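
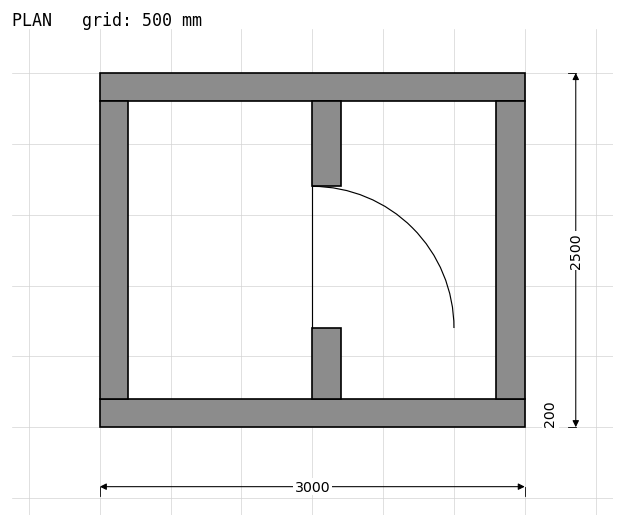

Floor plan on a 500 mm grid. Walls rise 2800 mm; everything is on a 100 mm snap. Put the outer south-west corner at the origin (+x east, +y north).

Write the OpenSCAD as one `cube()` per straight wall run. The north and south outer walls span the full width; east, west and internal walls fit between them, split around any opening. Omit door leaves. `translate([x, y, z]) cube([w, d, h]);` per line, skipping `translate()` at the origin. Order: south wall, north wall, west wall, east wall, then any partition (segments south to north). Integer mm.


cube([3000, 200, 2800]);
translate([0, 2300, 0]) cube([3000, 200, 2800]);
translate([0, 200, 0]) cube([200, 2100, 2800]);
translate([2800, 200, 0]) cube([200, 2100, 2800]);
translate([1500, 200, 0]) cube([200, 500, 2800]);
translate([1500, 1700, 0]) cube([200, 600, 2800]);


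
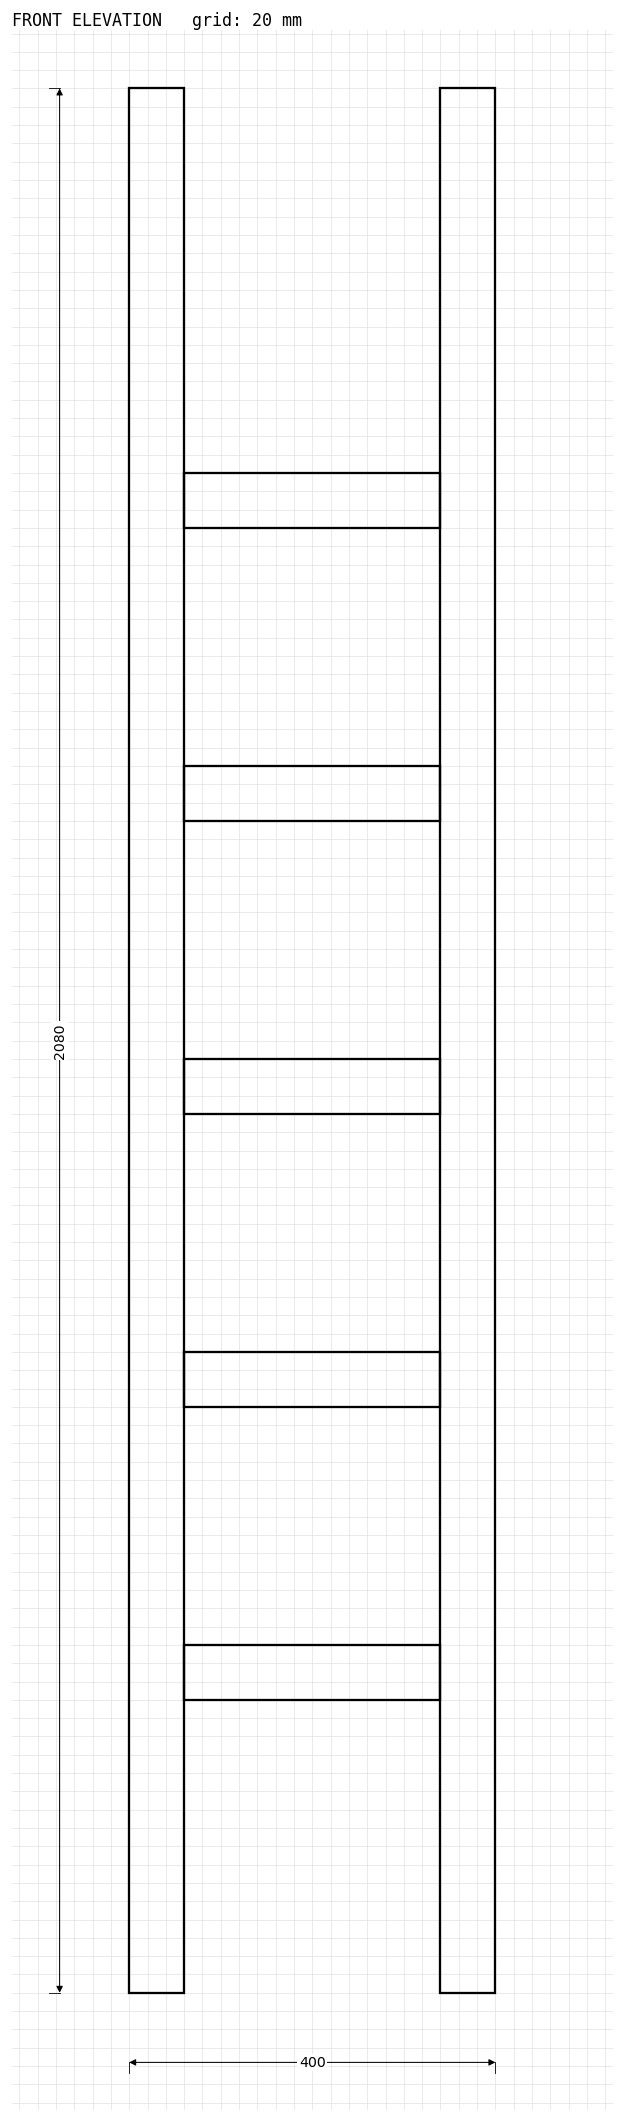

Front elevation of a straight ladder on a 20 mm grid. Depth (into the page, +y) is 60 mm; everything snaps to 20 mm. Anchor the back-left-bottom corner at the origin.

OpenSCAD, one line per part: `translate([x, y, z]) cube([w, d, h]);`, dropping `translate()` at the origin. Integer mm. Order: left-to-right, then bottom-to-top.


cube([60, 60, 2080]);
translate([60, 0, 320]) cube([280, 60, 60]);
translate([60, 0, 640]) cube([280, 60, 60]);
translate([60, 0, 960]) cube([280, 60, 60]);
translate([60, 0, 1280]) cube([280, 60, 60]);
translate([60, 0, 1600]) cube([280, 60, 60]);
translate([340, 0, 0]) cube([60, 60, 2080]);


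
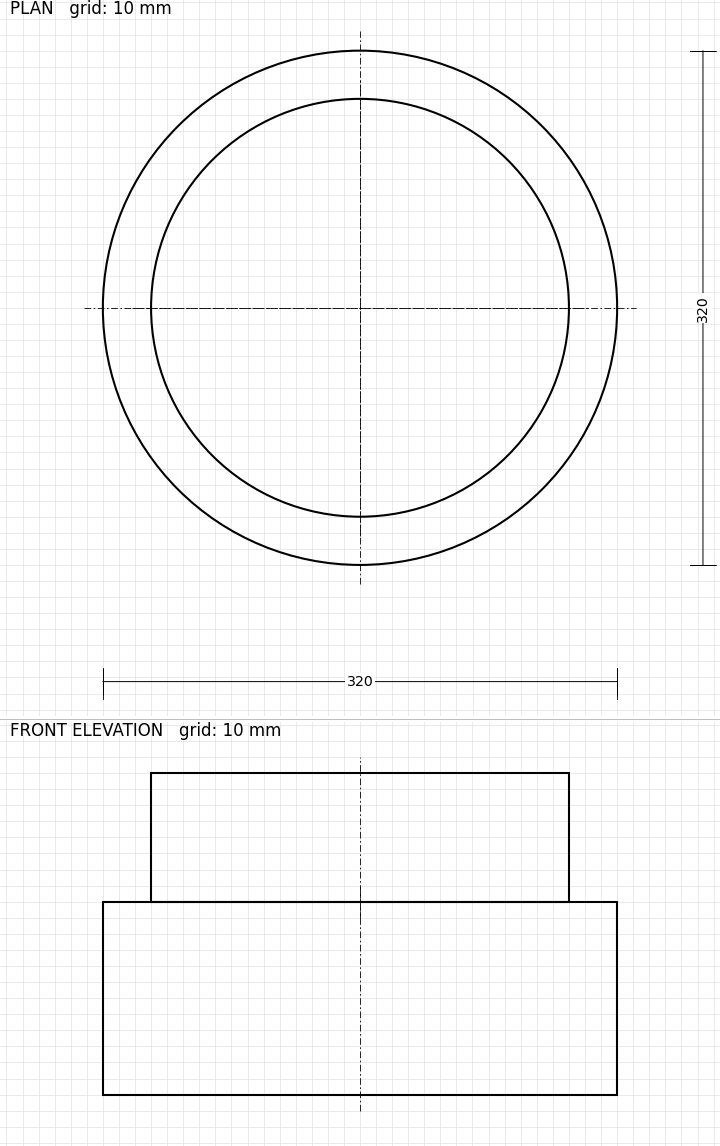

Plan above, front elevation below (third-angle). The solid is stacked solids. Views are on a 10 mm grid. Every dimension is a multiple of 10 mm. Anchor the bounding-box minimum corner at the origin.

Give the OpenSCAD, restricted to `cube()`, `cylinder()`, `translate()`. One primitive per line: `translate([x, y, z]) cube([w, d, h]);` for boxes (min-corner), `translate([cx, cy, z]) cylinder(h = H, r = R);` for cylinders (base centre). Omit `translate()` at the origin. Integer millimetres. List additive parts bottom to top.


translate([160, 160, 0]) cylinder(h = 120, r = 160);
translate([160, 160, 120]) cylinder(h = 80, r = 130);


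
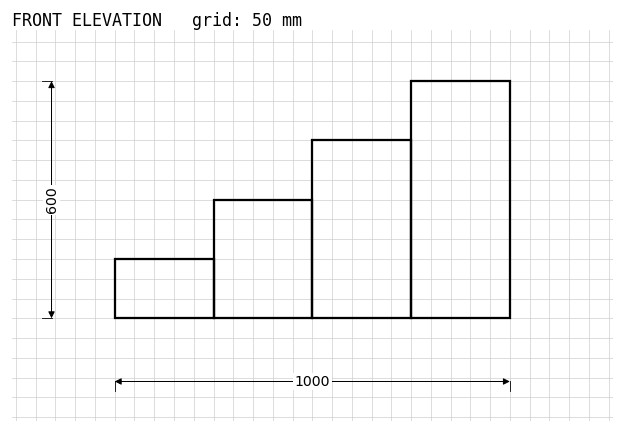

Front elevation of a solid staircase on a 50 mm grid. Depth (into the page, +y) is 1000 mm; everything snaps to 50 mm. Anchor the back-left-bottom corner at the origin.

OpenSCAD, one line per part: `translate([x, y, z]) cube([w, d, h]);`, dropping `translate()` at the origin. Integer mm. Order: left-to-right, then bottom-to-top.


cube([250, 1000, 150]);
translate([250, 0, 0]) cube([250, 1000, 300]);
translate([500, 0, 0]) cube([250, 1000, 450]);
translate([750, 0, 0]) cube([250, 1000, 600]);


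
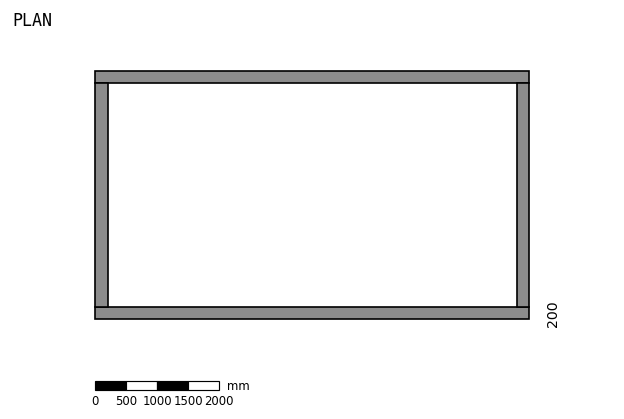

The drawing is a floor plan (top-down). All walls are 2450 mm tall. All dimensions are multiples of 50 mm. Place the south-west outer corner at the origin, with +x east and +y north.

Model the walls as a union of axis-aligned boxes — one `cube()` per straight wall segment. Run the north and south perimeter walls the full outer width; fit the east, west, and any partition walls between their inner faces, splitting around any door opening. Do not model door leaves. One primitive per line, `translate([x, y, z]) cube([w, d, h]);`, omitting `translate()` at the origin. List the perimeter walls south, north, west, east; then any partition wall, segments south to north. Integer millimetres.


cube([7000, 200, 2450]);
translate([0, 3800, 0]) cube([7000, 200, 2450]);
translate([0, 200, 0]) cube([200, 3600, 2450]);
translate([6800, 200, 0]) cube([200, 3600, 2450]);


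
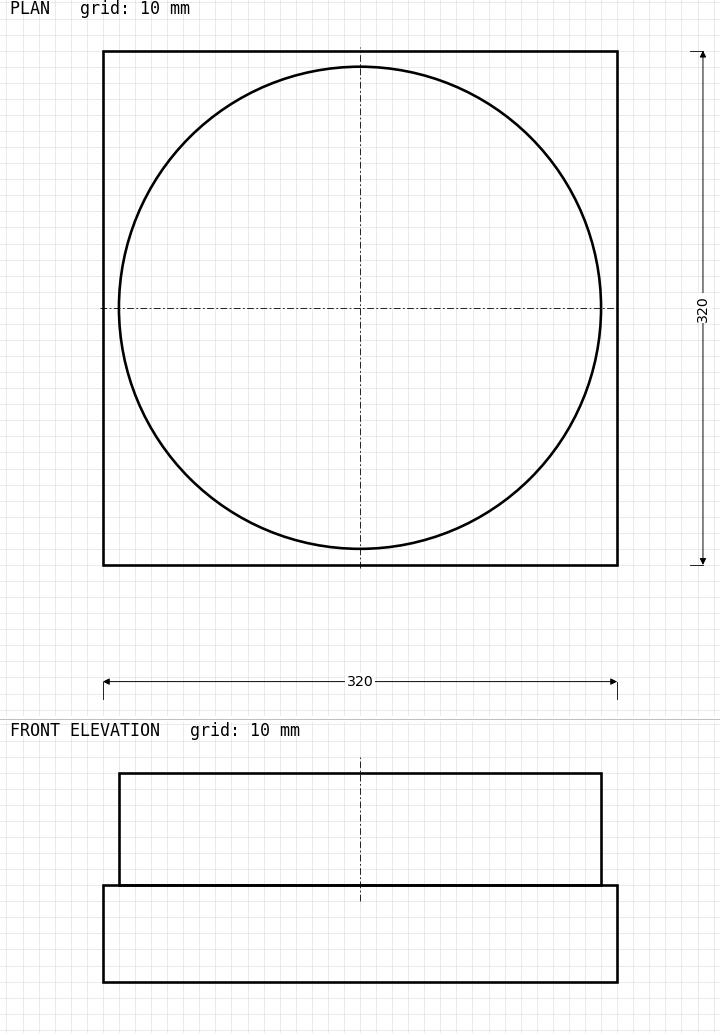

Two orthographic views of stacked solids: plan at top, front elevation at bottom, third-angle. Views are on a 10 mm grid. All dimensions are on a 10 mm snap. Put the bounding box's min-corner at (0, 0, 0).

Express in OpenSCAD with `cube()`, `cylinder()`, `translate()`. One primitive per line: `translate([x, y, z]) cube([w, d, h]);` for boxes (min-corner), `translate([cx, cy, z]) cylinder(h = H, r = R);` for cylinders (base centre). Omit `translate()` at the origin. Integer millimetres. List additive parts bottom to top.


cube([320, 320, 60]);
translate([160, 160, 60]) cylinder(h = 70, r = 150);


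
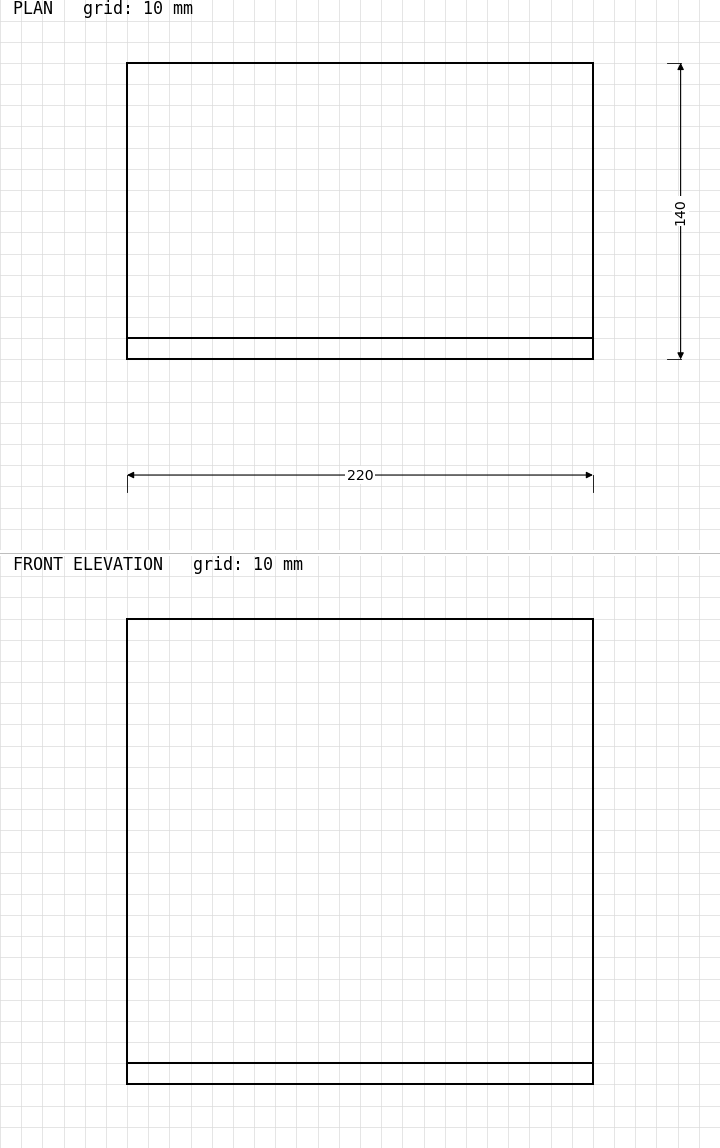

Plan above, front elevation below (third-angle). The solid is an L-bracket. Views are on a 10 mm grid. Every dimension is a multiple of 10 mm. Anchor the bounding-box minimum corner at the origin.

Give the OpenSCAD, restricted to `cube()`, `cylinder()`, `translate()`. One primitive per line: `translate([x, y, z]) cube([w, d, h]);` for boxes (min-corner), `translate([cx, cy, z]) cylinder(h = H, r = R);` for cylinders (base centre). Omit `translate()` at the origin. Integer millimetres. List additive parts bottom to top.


cube([220, 140, 10]);
translate([0, 0, 10]) cube([220, 10, 210]);


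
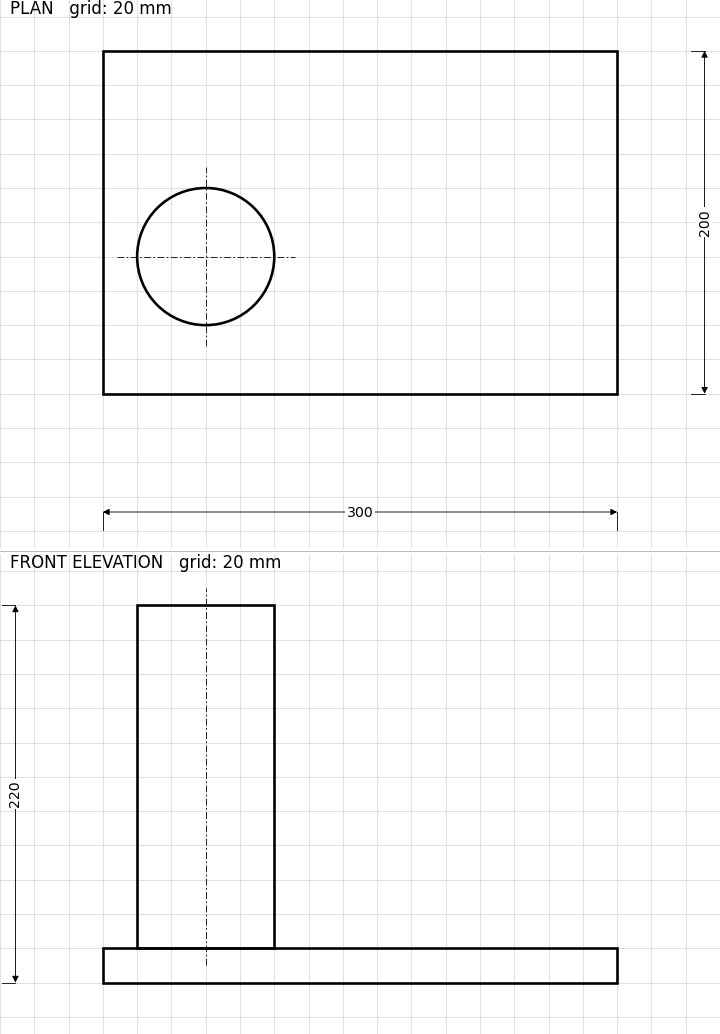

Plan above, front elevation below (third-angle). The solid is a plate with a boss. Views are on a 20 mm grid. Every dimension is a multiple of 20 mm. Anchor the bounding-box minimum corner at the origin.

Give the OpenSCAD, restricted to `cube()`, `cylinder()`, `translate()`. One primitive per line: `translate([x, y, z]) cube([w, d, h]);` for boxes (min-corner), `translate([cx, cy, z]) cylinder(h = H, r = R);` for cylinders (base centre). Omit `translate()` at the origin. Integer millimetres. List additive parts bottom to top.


cube([300, 200, 20]);
translate([60, 80, 20]) cylinder(h = 200, r = 40);


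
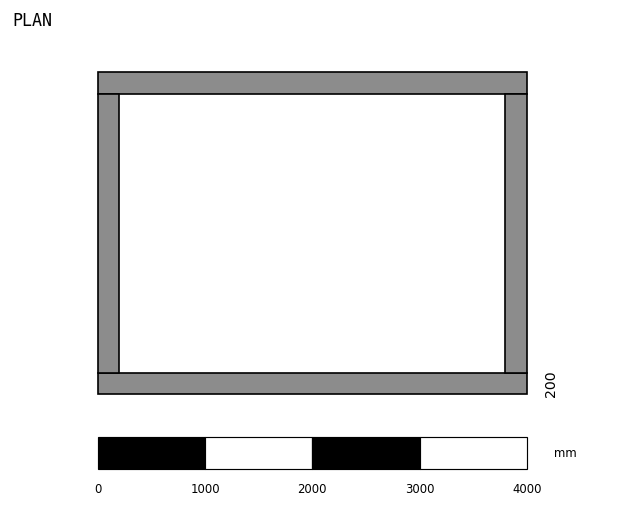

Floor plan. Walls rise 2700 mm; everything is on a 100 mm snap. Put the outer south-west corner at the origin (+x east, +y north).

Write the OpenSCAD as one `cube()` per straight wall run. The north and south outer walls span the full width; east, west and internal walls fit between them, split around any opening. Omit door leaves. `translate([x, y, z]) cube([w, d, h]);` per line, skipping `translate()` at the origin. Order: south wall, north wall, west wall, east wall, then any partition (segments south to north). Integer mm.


cube([4000, 200, 2700]);
translate([0, 2800, 0]) cube([4000, 200, 2700]);
translate([0, 200, 0]) cube([200, 2600, 2700]);
translate([3800, 200, 0]) cube([200, 2600, 2700]);


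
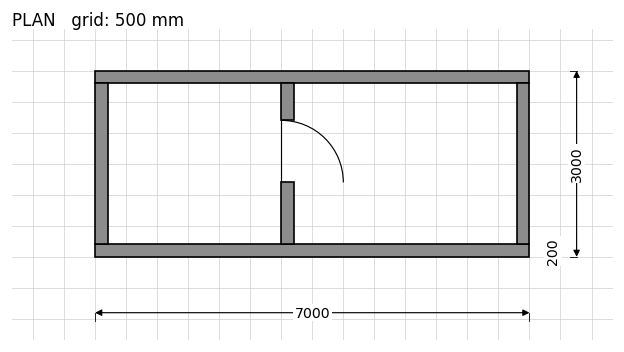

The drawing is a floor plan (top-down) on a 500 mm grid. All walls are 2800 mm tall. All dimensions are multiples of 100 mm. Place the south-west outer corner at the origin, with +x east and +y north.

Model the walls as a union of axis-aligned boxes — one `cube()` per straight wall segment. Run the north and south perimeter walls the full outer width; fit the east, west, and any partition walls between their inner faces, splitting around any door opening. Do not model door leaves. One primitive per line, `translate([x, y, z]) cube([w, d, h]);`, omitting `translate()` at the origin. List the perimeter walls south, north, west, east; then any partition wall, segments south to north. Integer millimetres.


cube([7000, 200, 2800]);
translate([0, 2800, 0]) cube([7000, 200, 2800]);
translate([0, 200, 0]) cube([200, 2600, 2800]);
translate([6800, 200, 0]) cube([200, 2600, 2800]);
translate([3000, 200, 0]) cube([200, 1000, 2800]);
translate([3000, 2200, 0]) cube([200, 600, 2800]);


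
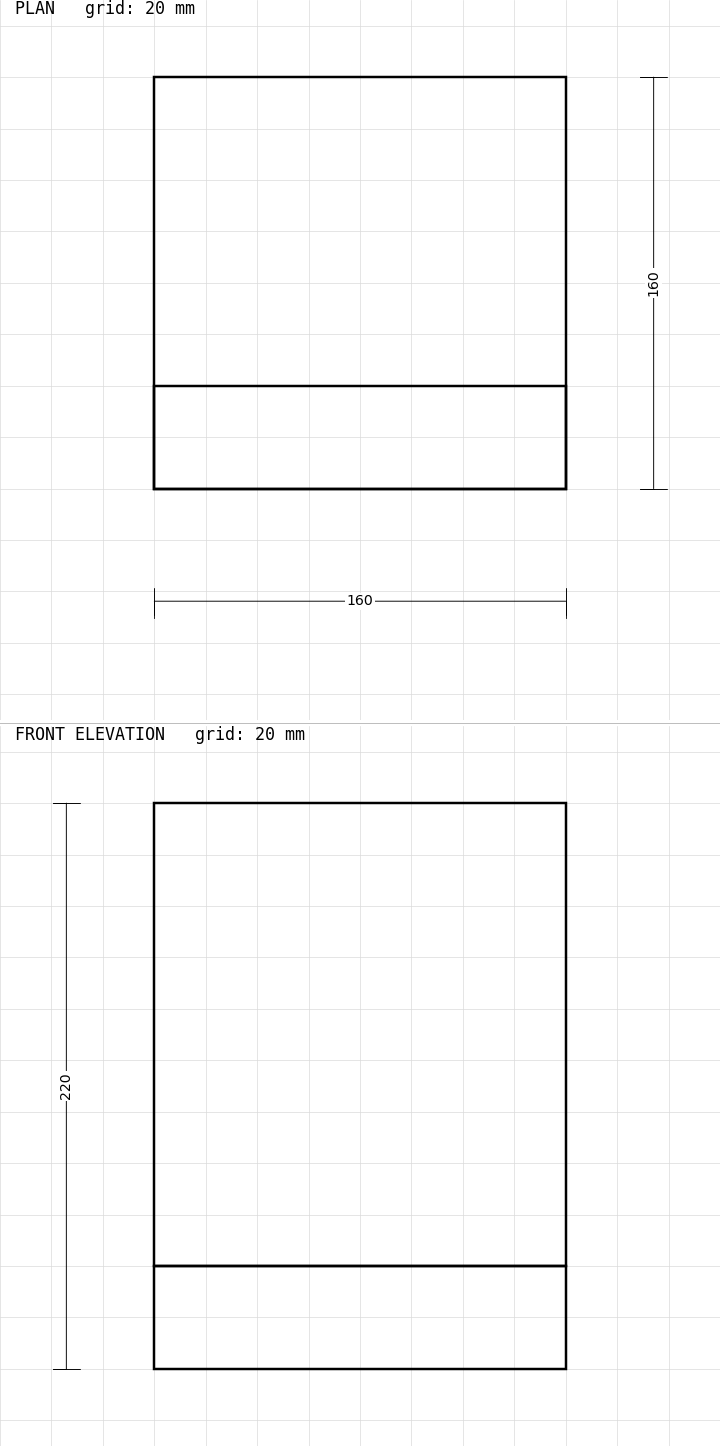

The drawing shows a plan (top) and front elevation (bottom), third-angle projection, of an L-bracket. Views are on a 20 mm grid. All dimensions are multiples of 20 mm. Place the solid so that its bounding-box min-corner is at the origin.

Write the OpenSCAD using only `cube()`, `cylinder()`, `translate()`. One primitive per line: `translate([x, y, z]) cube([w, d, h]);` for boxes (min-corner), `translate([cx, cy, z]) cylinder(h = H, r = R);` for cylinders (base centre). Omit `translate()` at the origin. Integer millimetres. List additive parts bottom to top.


cube([160, 160, 40]);
translate([0, 0, 40]) cube([160, 40, 180]);


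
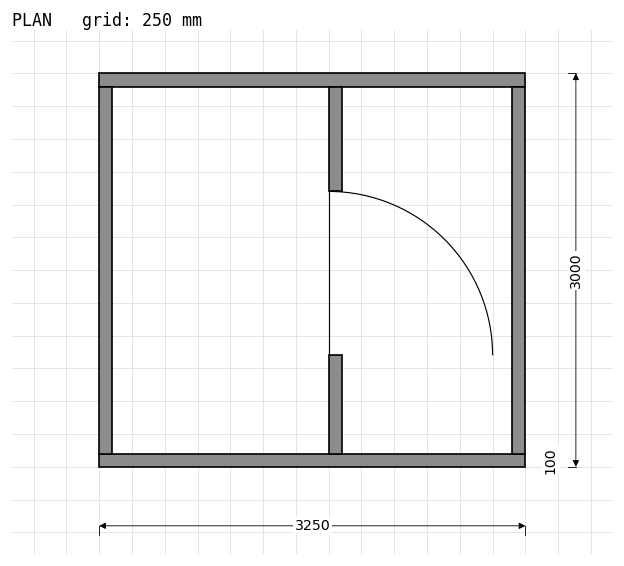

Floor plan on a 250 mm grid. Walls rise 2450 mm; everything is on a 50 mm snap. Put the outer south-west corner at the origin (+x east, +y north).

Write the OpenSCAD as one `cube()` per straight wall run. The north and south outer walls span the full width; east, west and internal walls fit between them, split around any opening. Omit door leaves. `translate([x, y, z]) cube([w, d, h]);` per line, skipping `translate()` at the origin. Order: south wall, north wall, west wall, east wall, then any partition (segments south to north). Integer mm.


cube([3250, 100, 2450]);
translate([0, 2900, 0]) cube([3250, 100, 2450]);
translate([0, 100, 0]) cube([100, 2800, 2450]);
translate([3150, 100, 0]) cube([100, 2800, 2450]);
translate([1750, 100, 0]) cube([100, 750, 2450]);
translate([1750, 2100, 0]) cube([100, 800, 2450]);


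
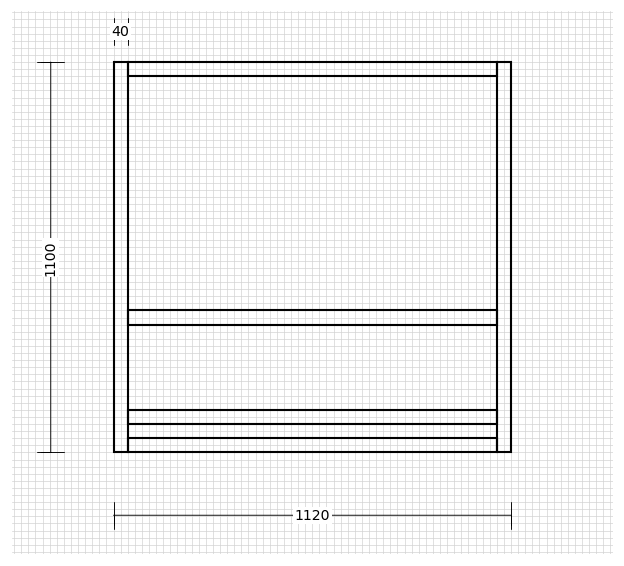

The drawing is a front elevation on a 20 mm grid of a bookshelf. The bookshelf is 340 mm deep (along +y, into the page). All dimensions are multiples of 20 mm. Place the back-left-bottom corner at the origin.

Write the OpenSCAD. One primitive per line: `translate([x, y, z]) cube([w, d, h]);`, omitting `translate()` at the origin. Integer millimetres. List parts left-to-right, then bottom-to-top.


cube([40, 340, 1100]);
translate([40, 0, 0]) cube([1040, 340, 40]);
translate([40, 0, 80]) cube([1040, 340, 40]);
translate([40, 0, 360]) cube([1040, 340, 40]);
translate([40, 0, 1060]) cube([1040, 340, 40]);
translate([1080, 0, 0]) cube([40, 340, 1100]);


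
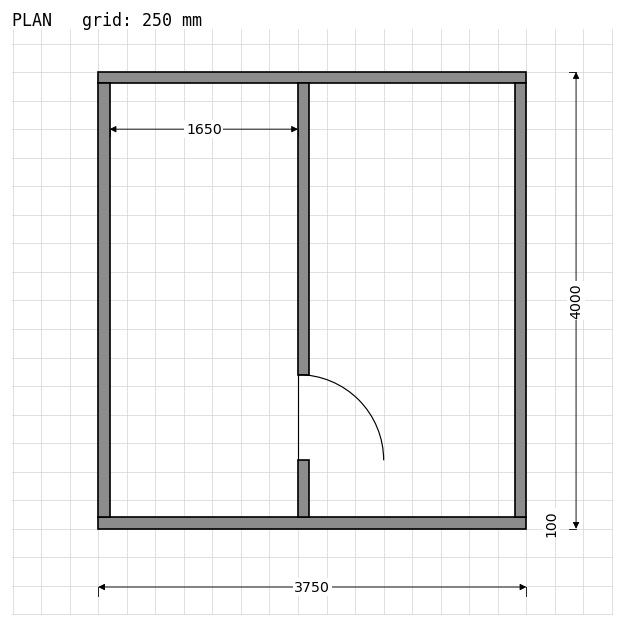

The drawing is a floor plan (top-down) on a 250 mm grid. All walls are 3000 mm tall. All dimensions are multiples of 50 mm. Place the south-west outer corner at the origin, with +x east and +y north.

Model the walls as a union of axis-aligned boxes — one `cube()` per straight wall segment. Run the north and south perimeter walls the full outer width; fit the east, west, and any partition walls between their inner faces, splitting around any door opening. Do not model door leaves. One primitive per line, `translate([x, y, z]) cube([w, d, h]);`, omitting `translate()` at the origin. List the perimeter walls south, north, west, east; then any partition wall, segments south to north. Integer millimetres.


cube([3750, 100, 3000]);
translate([0, 3900, 0]) cube([3750, 100, 3000]);
translate([0, 100, 0]) cube([100, 3800, 3000]);
translate([3650, 100, 0]) cube([100, 3800, 3000]);
translate([1750, 100, 0]) cube([100, 500, 3000]);
translate([1750, 1350, 0]) cube([100, 2550, 3000]);


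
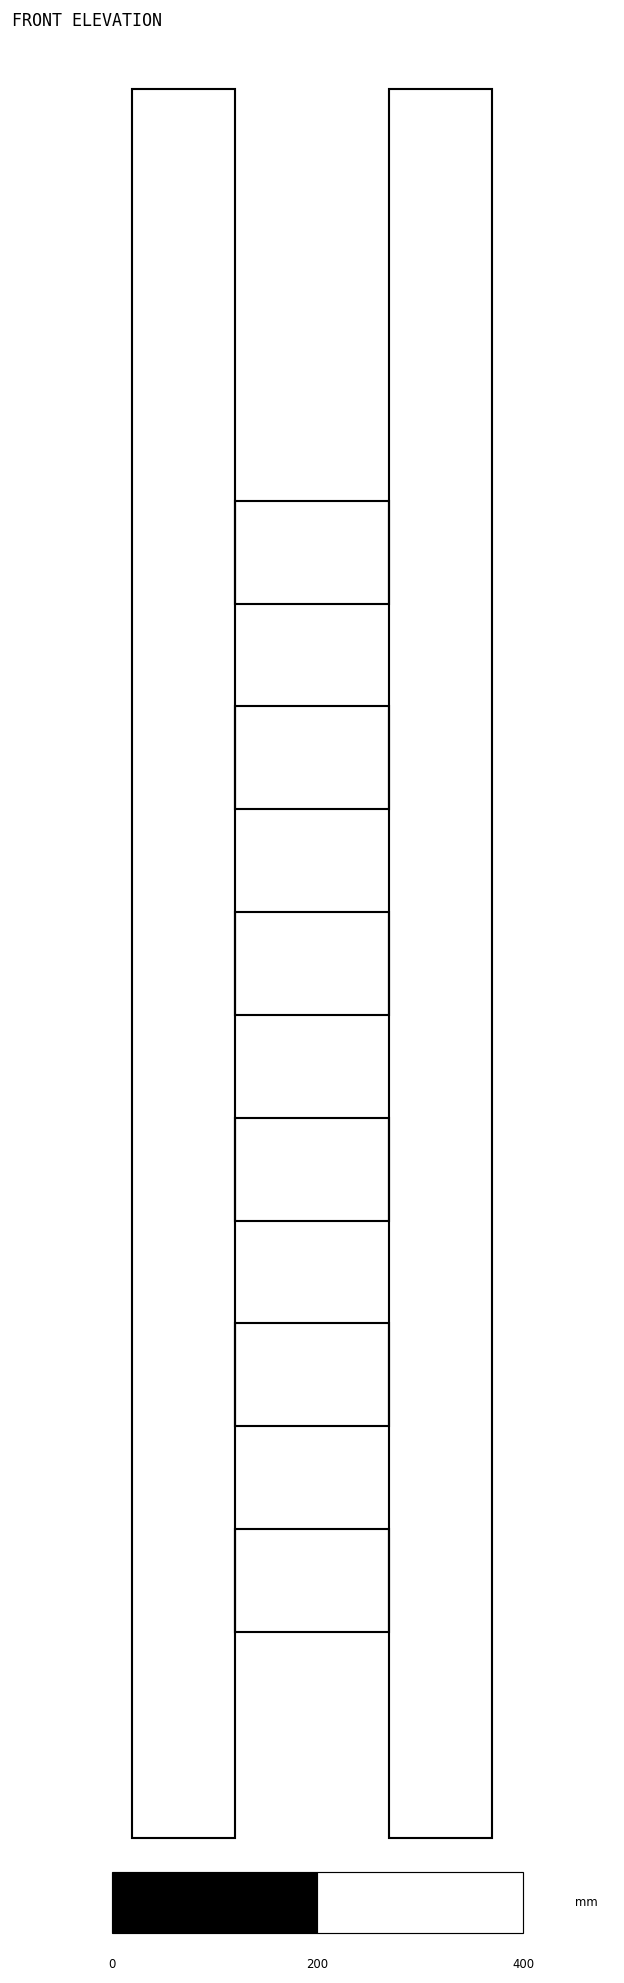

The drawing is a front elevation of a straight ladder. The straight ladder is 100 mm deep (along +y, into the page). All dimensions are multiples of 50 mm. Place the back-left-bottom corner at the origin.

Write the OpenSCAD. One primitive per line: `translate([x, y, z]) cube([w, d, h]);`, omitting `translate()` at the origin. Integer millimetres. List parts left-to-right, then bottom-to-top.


cube([100, 100, 1700]);
translate([100, 0, 200]) cube([150, 100, 100]);
translate([100, 0, 400]) cube([150, 100, 100]);
translate([100, 0, 600]) cube([150, 100, 100]);
translate([100, 0, 800]) cube([150, 100, 100]);
translate([100, 0, 1000]) cube([150, 100, 100]);
translate([100, 0, 1200]) cube([150, 100, 100]);
translate([250, 0, 0]) cube([100, 100, 1700]);


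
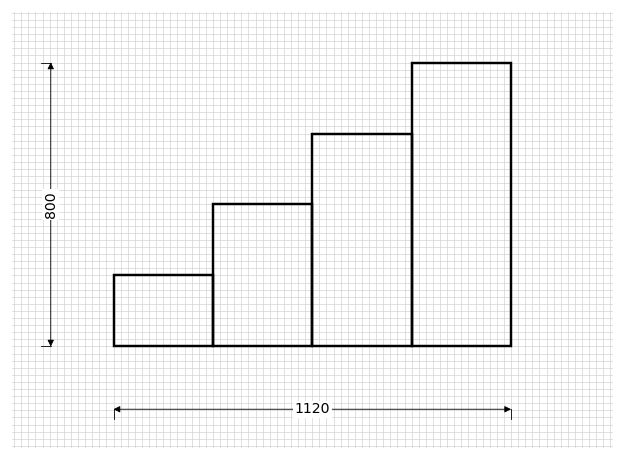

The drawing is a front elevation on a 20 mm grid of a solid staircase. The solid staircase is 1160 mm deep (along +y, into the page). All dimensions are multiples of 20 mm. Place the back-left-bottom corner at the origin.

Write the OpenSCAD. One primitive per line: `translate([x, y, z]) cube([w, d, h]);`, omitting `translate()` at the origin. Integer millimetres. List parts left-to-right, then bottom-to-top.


cube([280, 1160, 200]);
translate([280, 0, 0]) cube([280, 1160, 400]);
translate([560, 0, 0]) cube([280, 1160, 600]);
translate([840, 0, 0]) cube([280, 1160, 800]);


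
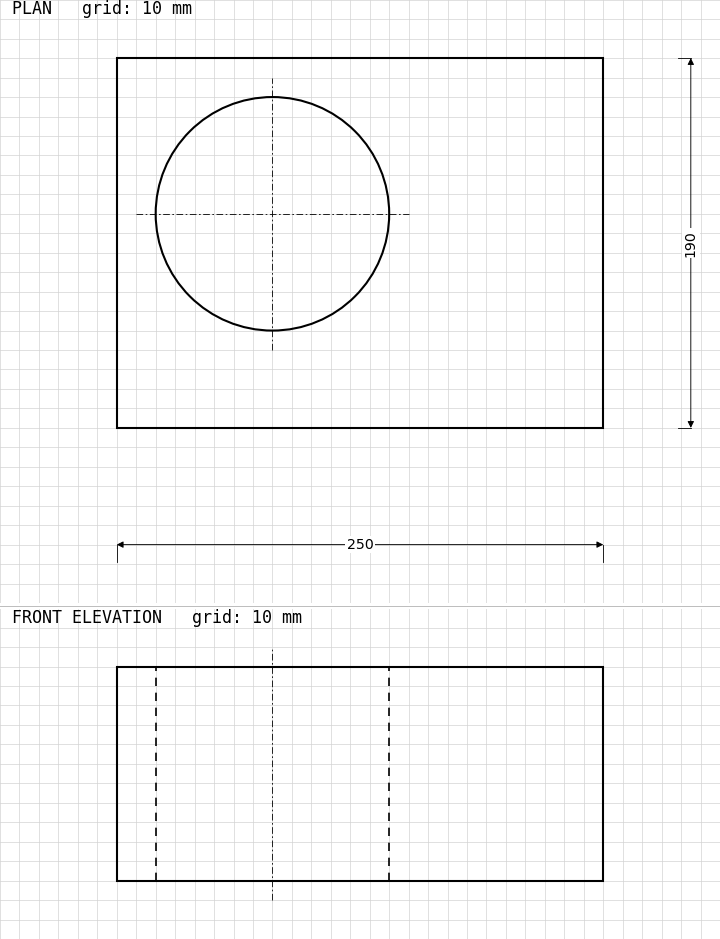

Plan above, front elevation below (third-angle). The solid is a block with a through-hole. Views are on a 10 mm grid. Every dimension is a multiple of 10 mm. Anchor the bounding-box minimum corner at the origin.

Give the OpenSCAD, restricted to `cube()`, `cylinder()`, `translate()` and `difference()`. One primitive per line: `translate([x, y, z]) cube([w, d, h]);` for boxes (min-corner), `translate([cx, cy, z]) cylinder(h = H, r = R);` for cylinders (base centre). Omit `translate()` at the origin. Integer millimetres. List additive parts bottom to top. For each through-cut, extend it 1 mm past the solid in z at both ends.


difference() {
  cube([250, 190, 110]);
  translate([80, 110, -1]) cylinder(h = 112, r = 60);
}


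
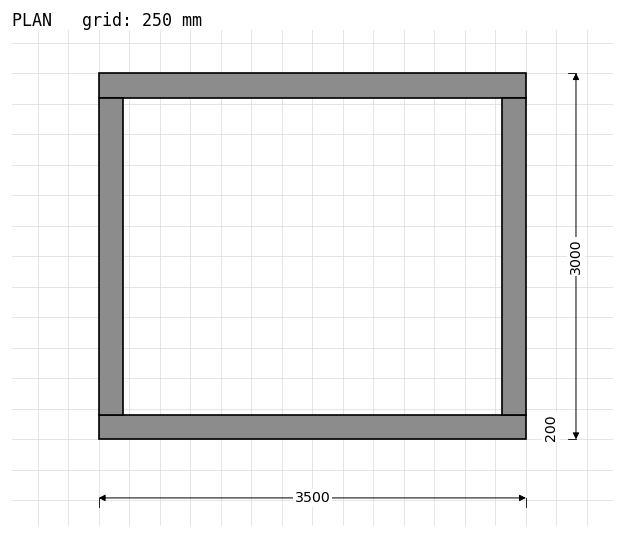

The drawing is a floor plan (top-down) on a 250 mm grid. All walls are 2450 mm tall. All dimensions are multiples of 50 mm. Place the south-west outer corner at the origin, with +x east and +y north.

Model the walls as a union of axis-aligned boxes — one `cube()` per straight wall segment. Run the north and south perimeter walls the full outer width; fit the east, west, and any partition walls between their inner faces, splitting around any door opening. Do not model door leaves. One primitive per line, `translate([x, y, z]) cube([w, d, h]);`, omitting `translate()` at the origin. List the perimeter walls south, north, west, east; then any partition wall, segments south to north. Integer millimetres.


cube([3500, 200, 2450]);
translate([0, 2800, 0]) cube([3500, 200, 2450]);
translate([0, 200, 0]) cube([200, 2600, 2450]);
translate([3300, 200, 0]) cube([200, 2600, 2450]);


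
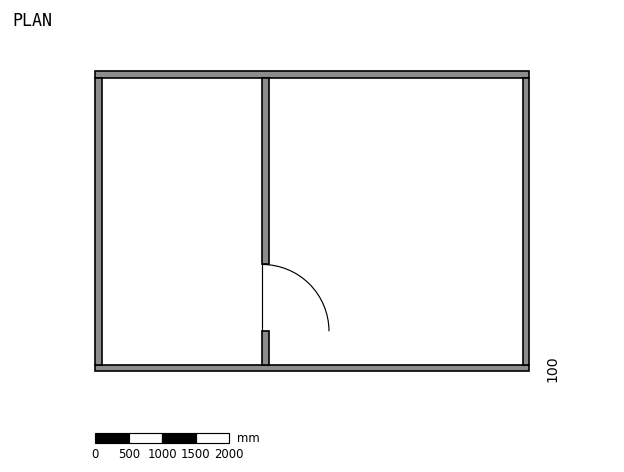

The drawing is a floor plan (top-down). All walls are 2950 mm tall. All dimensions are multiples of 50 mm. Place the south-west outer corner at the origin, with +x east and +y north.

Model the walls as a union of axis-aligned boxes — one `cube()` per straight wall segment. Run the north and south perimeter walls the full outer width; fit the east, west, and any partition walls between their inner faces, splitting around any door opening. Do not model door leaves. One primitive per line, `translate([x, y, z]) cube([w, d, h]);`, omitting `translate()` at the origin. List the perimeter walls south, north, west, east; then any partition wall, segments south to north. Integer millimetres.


cube([6500, 100, 2950]);
translate([0, 4400, 0]) cube([6500, 100, 2950]);
translate([0, 100, 0]) cube([100, 4300, 2950]);
translate([6400, 100, 0]) cube([100, 4300, 2950]);
translate([2500, 100, 0]) cube([100, 500, 2950]);
translate([2500, 1600, 0]) cube([100, 2800, 2950]);


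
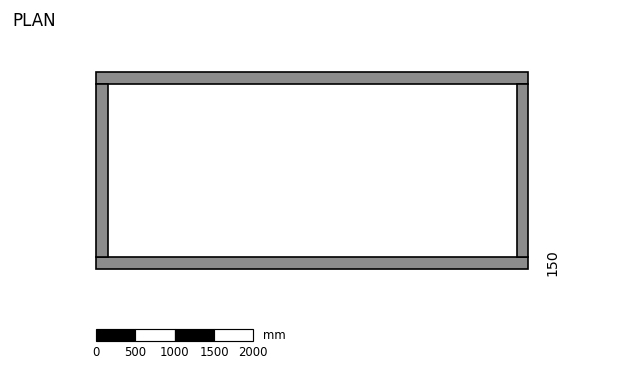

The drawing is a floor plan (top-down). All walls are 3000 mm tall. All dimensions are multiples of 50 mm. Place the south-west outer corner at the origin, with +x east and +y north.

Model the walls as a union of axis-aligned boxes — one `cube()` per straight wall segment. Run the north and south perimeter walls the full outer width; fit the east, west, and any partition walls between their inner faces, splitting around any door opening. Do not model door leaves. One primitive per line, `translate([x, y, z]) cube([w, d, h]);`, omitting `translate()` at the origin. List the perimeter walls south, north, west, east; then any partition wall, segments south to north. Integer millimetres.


cube([5500, 150, 3000]);
translate([0, 2350, 0]) cube([5500, 150, 3000]);
translate([0, 150, 0]) cube([150, 2200, 3000]);
translate([5350, 150, 0]) cube([150, 2200, 3000]);


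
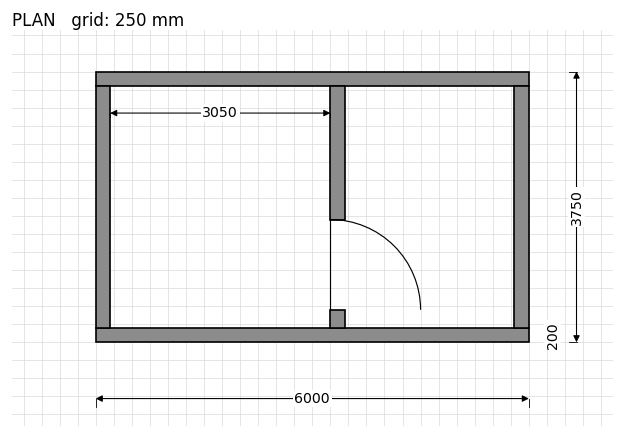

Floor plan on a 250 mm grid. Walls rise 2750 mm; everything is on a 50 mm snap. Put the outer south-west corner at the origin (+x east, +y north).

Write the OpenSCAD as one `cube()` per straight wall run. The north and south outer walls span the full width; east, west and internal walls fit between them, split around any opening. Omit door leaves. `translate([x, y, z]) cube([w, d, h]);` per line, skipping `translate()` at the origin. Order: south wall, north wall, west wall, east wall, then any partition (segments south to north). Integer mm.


cube([6000, 200, 2750]);
translate([0, 3550, 0]) cube([6000, 200, 2750]);
translate([0, 200, 0]) cube([200, 3350, 2750]);
translate([5800, 200, 0]) cube([200, 3350, 2750]);
translate([3250, 200, 0]) cube([200, 250, 2750]);
translate([3250, 1700, 0]) cube([200, 1850, 2750]);


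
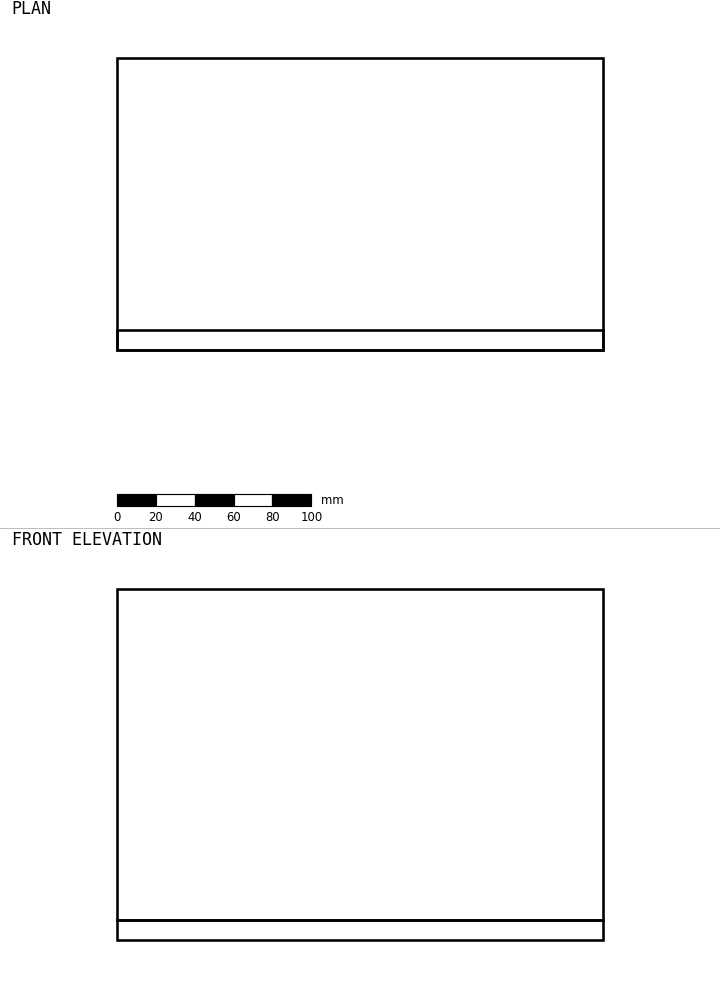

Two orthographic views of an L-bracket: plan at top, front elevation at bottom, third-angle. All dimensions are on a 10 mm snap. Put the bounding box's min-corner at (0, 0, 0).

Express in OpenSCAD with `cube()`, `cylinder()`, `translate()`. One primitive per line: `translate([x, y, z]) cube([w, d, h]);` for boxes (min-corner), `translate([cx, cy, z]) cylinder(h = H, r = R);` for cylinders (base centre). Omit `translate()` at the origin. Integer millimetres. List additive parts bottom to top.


cube([250, 150, 10]);
translate([0, 0, 10]) cube([250, 10, 170]);


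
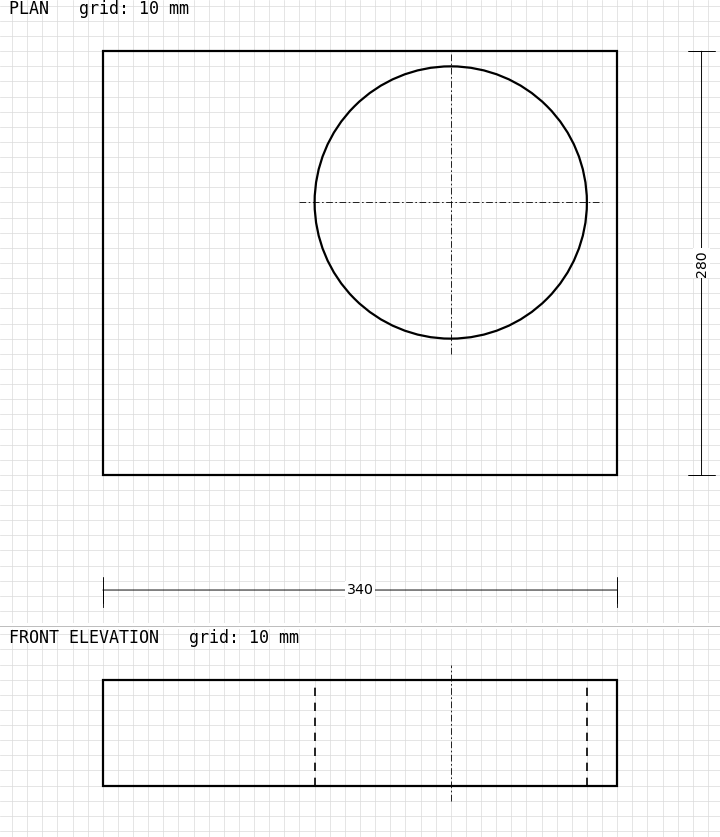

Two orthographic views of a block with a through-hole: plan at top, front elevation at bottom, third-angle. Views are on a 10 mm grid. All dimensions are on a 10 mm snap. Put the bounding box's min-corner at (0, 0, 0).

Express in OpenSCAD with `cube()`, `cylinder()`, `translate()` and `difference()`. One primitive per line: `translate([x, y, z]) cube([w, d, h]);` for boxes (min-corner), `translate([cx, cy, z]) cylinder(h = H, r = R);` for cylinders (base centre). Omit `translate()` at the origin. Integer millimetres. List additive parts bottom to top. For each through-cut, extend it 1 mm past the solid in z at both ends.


difference() {
  cube([340, 280, 70]);
  translate([230, 180, -1]) cylinder(h = 72, r = 90);
}


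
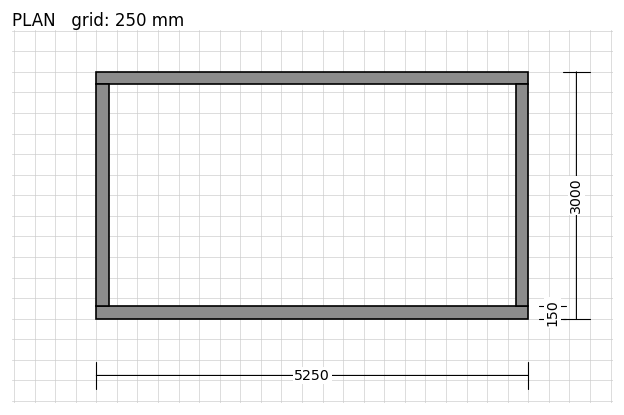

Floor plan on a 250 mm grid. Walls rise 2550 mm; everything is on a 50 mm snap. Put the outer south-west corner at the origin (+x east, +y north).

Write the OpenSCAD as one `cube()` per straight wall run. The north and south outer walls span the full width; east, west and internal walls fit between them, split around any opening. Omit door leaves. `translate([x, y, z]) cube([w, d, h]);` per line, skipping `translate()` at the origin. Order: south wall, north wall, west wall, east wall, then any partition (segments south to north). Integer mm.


cube([5250, 150, 2550]);
translate([0, 2850, 0]) cube([5250, 150, 2550]);
translate([0, 150, 0]) cube([150, 2700, 2550]);
translate([5100, 150, 0]) cube([150, 2700, 2550]);


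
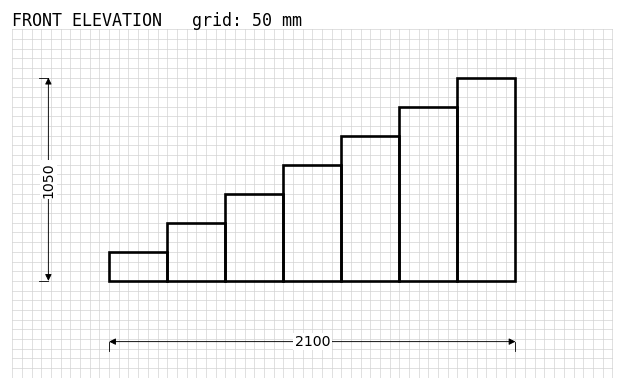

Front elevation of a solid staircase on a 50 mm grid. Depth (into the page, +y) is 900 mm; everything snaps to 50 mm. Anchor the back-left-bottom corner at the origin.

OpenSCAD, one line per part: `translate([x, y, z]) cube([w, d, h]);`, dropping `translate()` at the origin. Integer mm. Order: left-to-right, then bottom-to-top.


cube([300, 900, 150]);
translate([300, 0, 0]) cube([300, 900, 300]);
translate([600, 0, 0]) cube([300, 900, 450]);
translate([900, 0, 0]) cube([300, 900, 600]);
translate([1200, 0, 0]) cube([300, 900, 750]);
translate([1500, 0, 0]) cube([300, 900, 900]);
translate([1800, 0, 0]) cube([300, 900, 1050]);


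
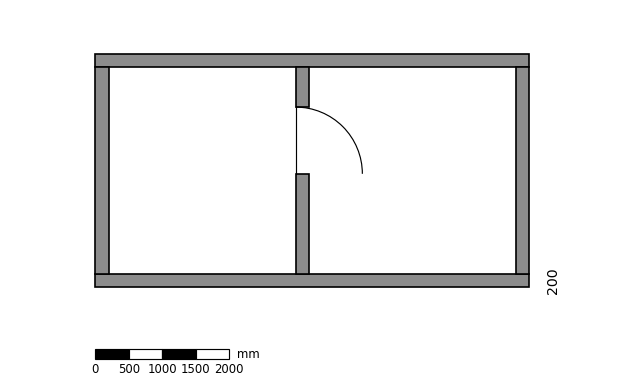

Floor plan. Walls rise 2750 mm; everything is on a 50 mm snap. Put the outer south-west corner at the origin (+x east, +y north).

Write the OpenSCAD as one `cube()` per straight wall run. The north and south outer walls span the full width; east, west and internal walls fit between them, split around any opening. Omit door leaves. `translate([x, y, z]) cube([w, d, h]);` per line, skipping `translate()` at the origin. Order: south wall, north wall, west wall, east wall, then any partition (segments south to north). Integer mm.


cube([6500, 200, 2750]);
translate([0, 3300, 0]) cube([6500, 200, 2750]);
translate([0, 200, 0]) cube([200, 3100, 2750]);
translate([6300, 200, 0]) cube([200, 3100, 2750]);
translate([3000, 200, 0]) cube([200, 1500, 2750]);
translate([3000, 2700, 0]) cube([200, 600, 2750]);


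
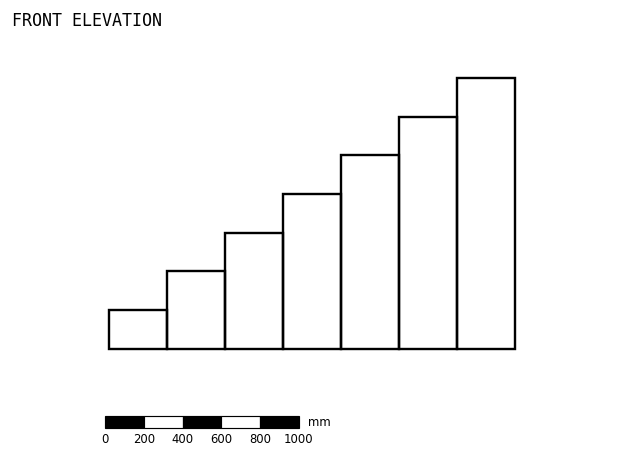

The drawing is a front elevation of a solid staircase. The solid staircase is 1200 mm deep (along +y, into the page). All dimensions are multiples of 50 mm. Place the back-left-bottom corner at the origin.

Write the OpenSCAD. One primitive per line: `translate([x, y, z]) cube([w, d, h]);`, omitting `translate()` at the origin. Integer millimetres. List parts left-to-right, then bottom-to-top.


cube([300, 1200, 200]);
translate([300, 0, 0]) cube([300, 1200, 400]);
translate([600, 0, 0]) cube([300, 1200, 600]);
translate([900, 0, 0]) cube([300, 1200, 800]);
translate([1200, 0, 0]) cube([300, 1200, 1000]);
translate([1500, 0, 0]) cube([300, 1200, 1200]);
translate([1800, 0, 0]) cube([300, 1200, 1400]);


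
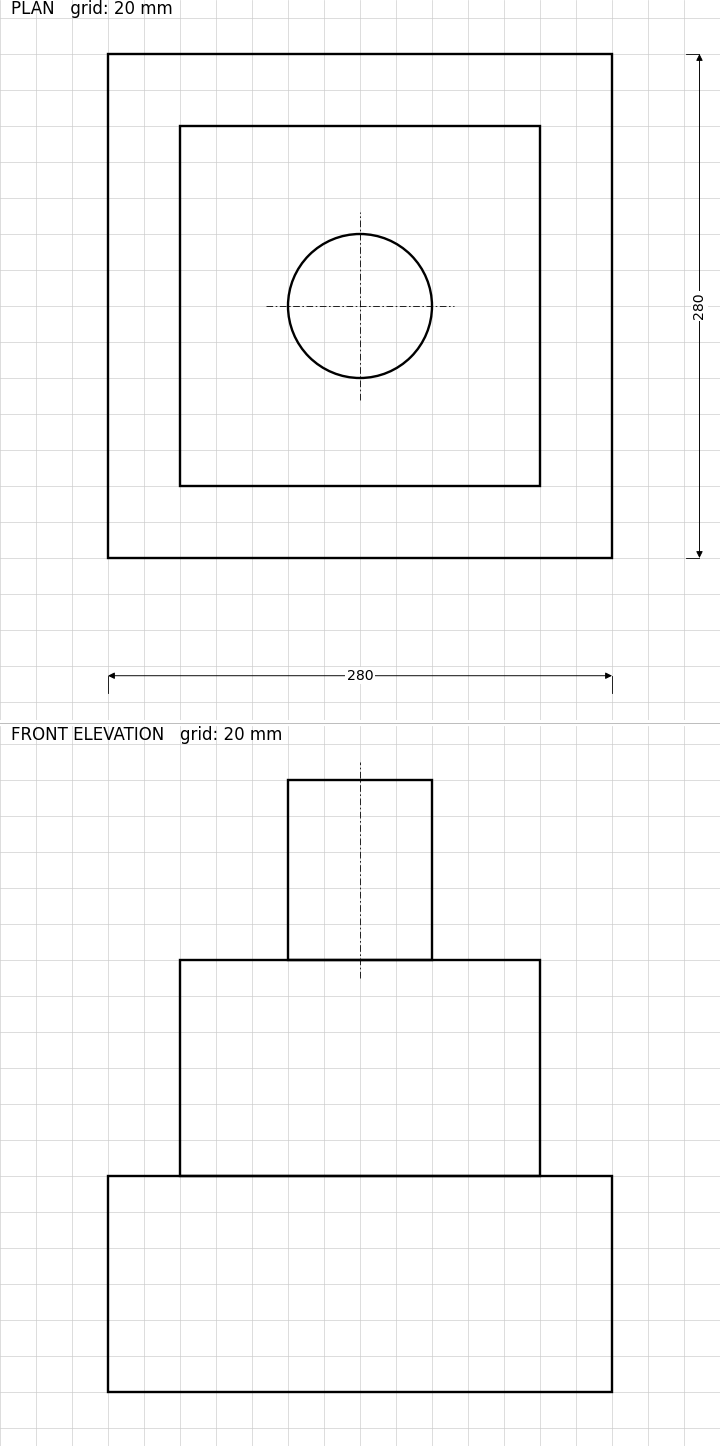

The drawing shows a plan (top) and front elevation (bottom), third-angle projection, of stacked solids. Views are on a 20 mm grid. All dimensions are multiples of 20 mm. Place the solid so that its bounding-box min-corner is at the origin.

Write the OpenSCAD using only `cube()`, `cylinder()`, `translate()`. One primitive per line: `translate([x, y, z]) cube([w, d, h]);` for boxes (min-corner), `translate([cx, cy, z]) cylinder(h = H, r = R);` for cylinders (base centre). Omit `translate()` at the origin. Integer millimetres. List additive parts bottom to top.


cube([280, 280, 120]);
translate([40, 40, 120]) cube([200, 200, 120]);
translate([140, 140, 240]) cylinder(h = 100, r = 40);


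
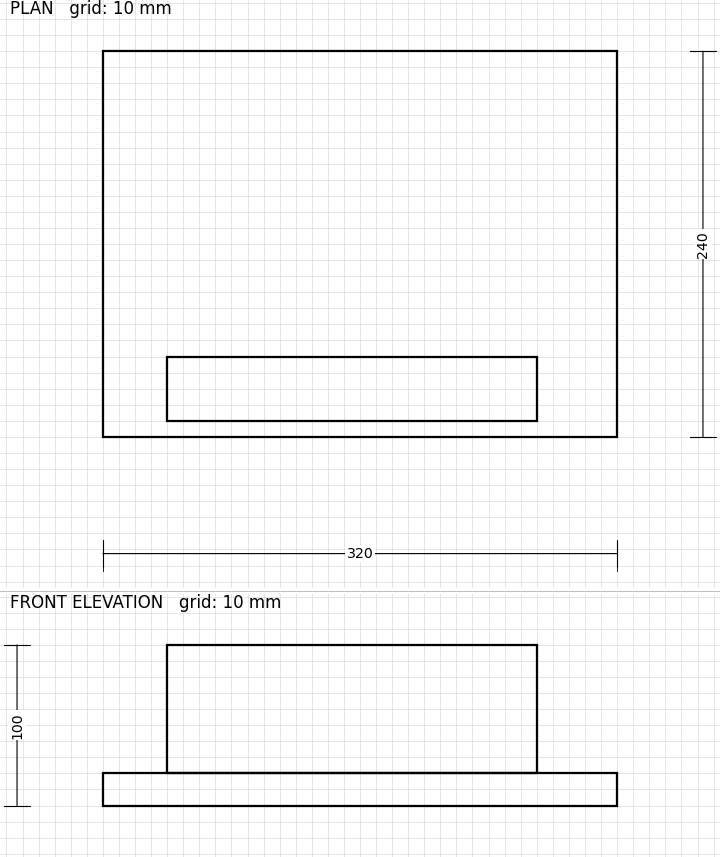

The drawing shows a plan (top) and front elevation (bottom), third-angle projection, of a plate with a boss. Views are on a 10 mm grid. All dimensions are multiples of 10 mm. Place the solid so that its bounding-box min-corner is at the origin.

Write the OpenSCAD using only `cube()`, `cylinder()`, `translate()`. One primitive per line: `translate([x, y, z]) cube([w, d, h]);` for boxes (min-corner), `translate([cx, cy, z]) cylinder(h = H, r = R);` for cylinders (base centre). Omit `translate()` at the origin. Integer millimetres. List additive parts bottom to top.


cube([320, 240, 20]);
translate([40, 10, 20]) cube([230, 40, 80]);


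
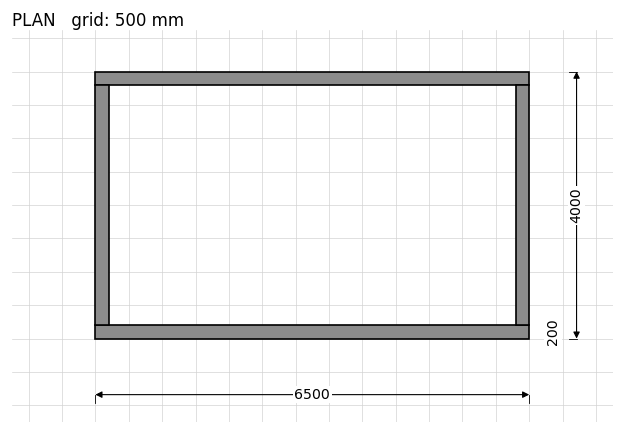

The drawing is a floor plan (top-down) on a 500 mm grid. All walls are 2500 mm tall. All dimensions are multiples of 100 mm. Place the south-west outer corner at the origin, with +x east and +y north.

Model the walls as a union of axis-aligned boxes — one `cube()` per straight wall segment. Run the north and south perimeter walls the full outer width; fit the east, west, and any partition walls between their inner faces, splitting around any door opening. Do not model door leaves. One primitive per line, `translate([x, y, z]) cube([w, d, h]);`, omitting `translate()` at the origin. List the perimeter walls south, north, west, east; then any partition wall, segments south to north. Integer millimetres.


cube([6500, 200, 2500]);
translate([0, 3800, 0]) cube([6500, 200, 2500]);
translate([0, 200, 0]) cube([200, 3600, 2500]);
translate([6300, 200, 0]) cube([200, 3600, 2500]);


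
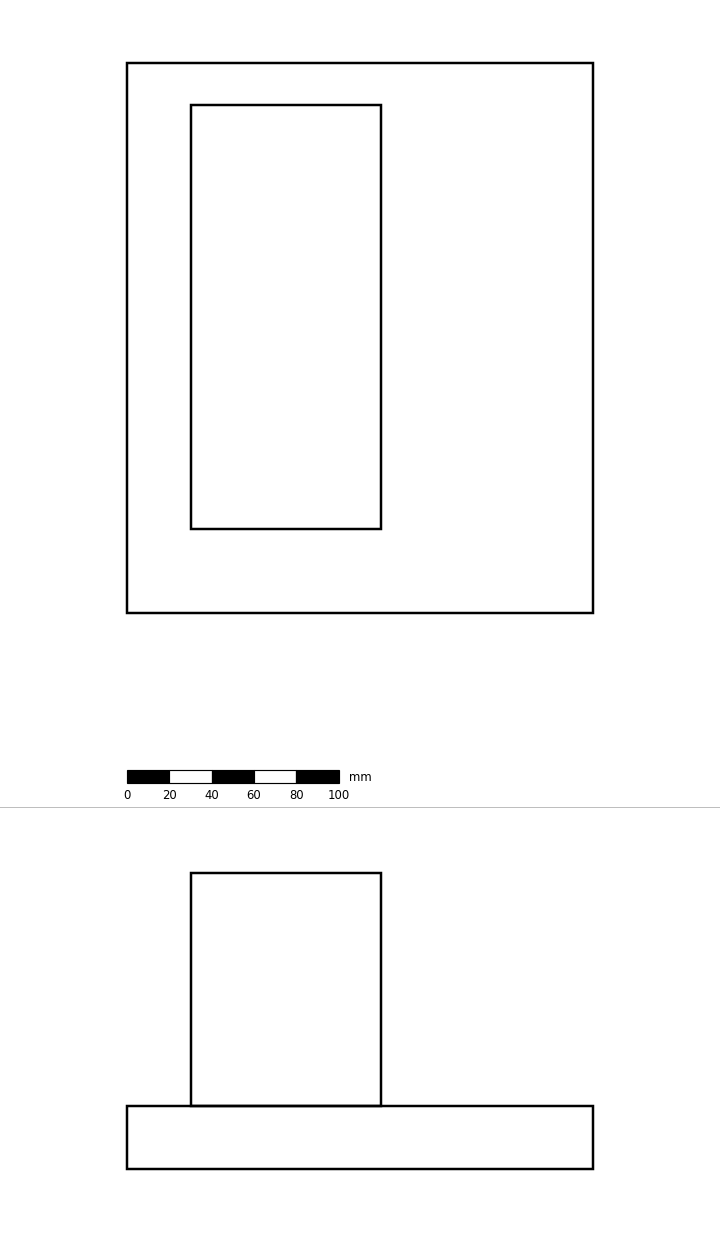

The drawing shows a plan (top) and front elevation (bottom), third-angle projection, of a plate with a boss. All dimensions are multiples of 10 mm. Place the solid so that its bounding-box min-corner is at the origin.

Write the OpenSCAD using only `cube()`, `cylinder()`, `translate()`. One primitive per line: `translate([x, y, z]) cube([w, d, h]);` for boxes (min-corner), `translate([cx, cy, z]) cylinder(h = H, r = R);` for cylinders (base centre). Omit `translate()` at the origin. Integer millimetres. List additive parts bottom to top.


cube([220, 260, 30]);
translate([30, 40, 30]) cube([90, 200, 110]);


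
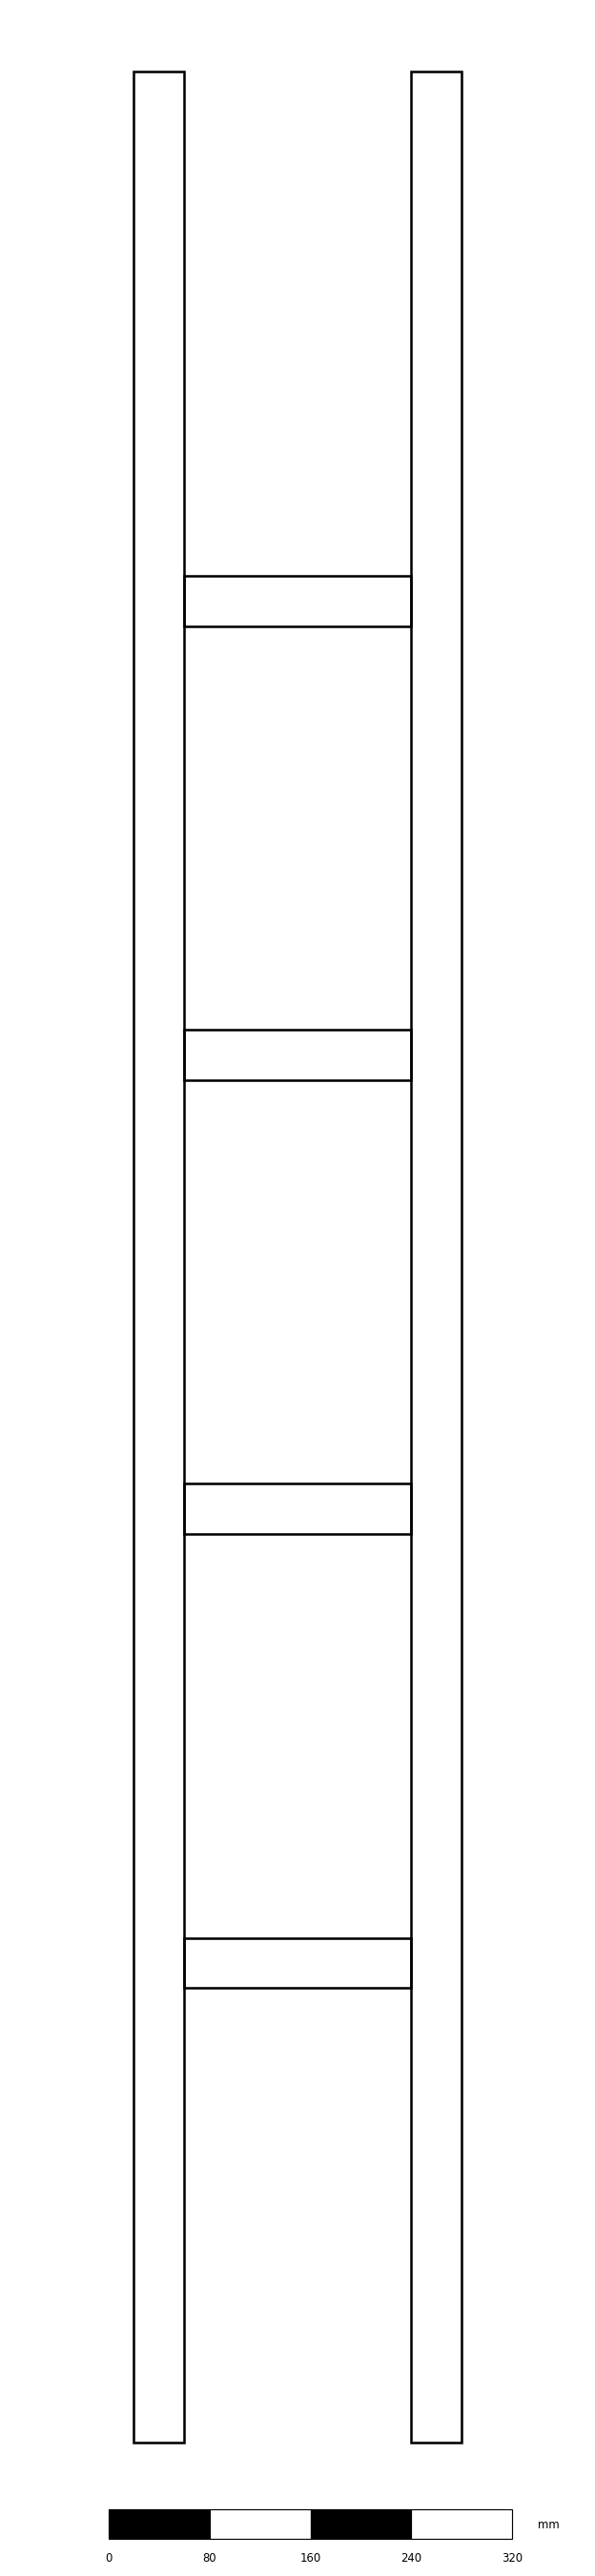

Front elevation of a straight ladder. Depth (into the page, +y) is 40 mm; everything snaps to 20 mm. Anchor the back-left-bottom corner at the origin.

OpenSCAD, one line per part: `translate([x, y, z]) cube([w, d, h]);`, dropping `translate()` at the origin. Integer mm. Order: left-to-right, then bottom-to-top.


cube([40, 40, 1880]);
translate([40, 0, 360]) cube([180, 40, 40]);
translate([40, 0, 720]) cube([180, 40, 40]);
translate([40, 0, 1080]) cube([180, 40, 40]);
translate([40, 0, 1440]) cube([180, 40, 40]);
translate([220, 0, 0]) cube([40, 40, 1880]);


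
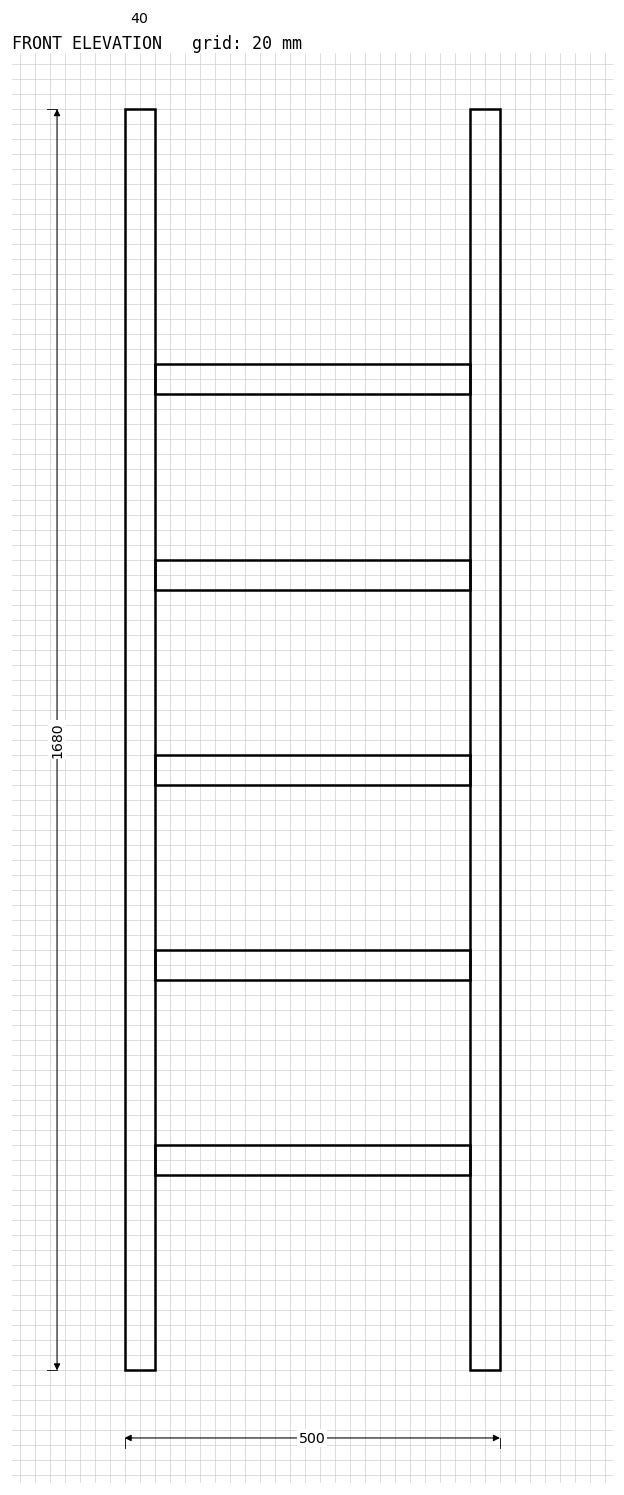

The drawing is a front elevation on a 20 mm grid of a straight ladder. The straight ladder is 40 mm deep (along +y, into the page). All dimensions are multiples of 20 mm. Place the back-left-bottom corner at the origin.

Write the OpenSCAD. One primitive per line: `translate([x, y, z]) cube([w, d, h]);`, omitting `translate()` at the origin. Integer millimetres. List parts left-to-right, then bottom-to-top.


cube([40, 40, 1680]);
translate([40, 0, 260]) cube([420, 40, 40]);
translate([40, 0, 520]) cube([420, 40, 40]);
translate([40, 0, 780]) cube([420, 40, 40]);
translate([40, 0, 1040]) cube([420, 40, 40]);
translate([40, 0, 1300]) cube([420, 40, 40]);
translate([460, 0, 0]) cube([40, 40, 1680]);


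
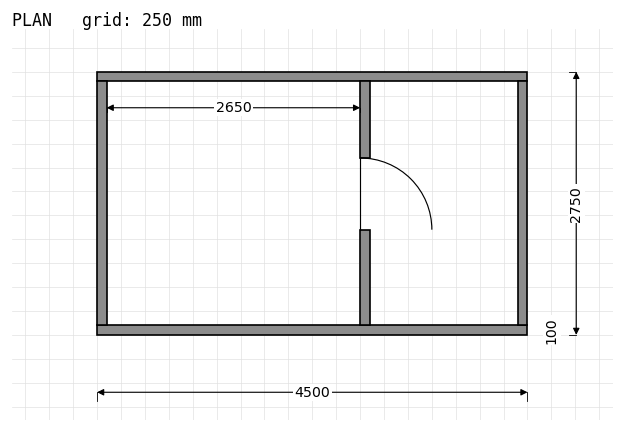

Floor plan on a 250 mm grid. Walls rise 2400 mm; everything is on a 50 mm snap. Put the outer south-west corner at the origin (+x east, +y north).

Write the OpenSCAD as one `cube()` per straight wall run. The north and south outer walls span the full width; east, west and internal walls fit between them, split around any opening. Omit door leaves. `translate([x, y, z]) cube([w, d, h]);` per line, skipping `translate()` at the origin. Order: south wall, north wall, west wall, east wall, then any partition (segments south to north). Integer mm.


cube([4500, 100, 2400]);
translate([0, 2650, 0]) cube([4500, 100, 2400]);
translate([0, 100, 0]) cube([100, 2550, 2400]);
translate([4400, 100, 0]) cube([100, 2550, 2400]);
translate([2750, 100, 0]) cube([100, 1000, 2400]);
translate([2750, 1850, 0]) cube([100, 800, 2400]);


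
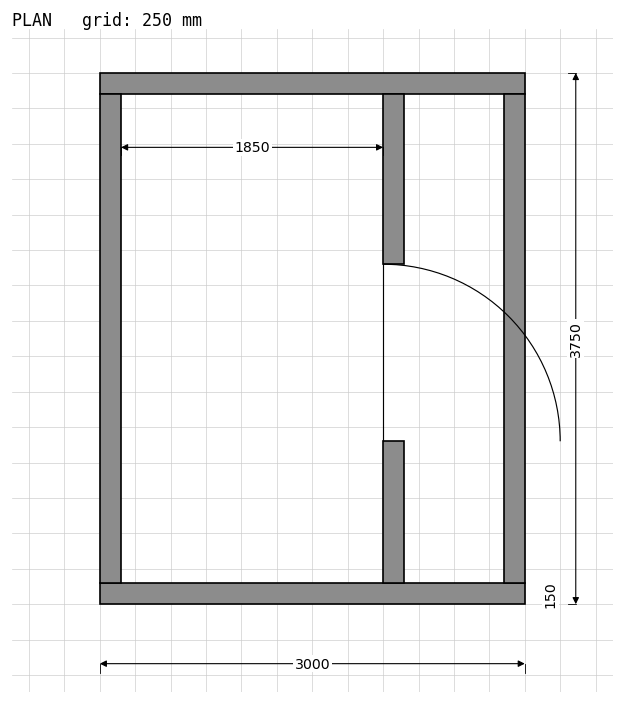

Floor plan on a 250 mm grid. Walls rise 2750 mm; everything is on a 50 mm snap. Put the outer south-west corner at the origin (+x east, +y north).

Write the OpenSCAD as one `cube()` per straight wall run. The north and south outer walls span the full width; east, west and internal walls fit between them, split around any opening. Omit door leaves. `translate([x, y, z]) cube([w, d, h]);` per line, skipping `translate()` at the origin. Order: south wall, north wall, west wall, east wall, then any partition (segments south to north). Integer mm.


cube([3000, 150, 2750]);
translate([0, 3600, 0]) cube([3000, 150, 2750]);
translate([0, 150, 0]) cube([150, 3450, 2750]);
translate([2850, 150, 0]) cube([150, 3450, 2750]);
translate([2000, 150, 0]) cube([150, 1000, 2750]);
translate([2000, 2400, 0]) cube([150, 1200, 2750]);


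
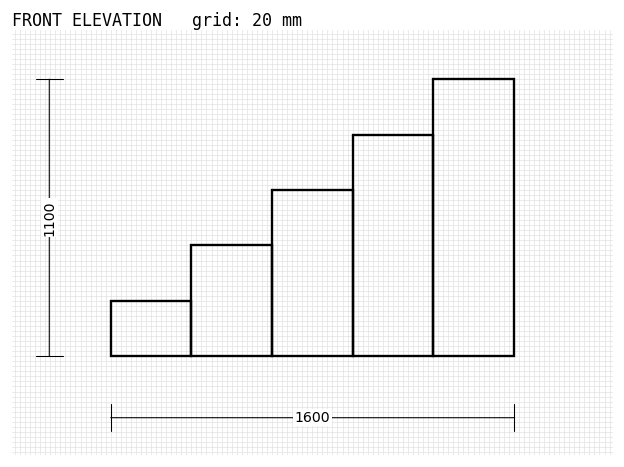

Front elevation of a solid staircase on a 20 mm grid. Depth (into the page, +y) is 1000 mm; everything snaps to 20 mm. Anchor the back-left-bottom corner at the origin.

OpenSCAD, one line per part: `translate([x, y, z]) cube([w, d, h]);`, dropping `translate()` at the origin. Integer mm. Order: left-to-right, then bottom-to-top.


cube([320, 1000, 220]);
translate([320, 0, 0]) cube([320, 1000, 440]);
translate([640, 0, 0]) cube([320, 1000, 660]);
translate([960, 0, 0]) cube([320, 1000, 880]);
translate([1280, 0, 0]) cube([320, 1000, 1100]);


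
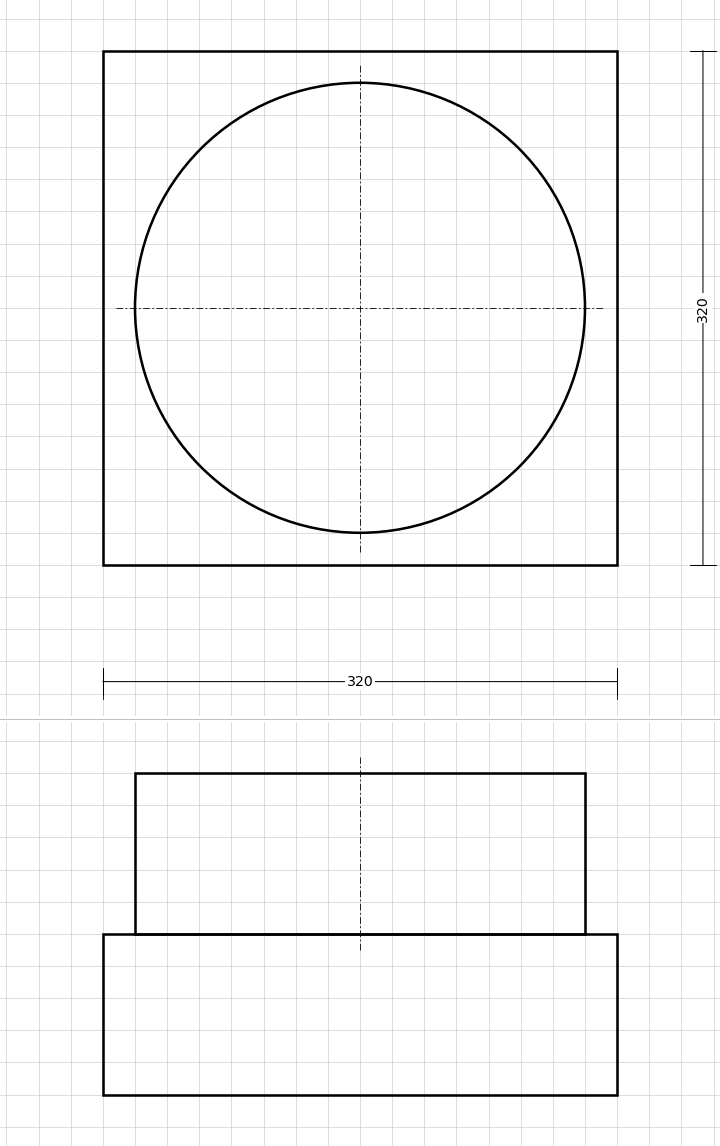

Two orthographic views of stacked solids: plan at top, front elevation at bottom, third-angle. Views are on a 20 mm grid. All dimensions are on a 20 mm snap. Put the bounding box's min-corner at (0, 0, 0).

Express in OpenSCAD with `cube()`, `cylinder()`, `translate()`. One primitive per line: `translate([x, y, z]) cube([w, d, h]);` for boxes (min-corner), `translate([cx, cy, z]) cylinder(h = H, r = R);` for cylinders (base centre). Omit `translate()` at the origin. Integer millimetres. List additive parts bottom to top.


cube([320, 320, 100]);
translate([160, 160, 100]) cylinder(h = 100, r = 140);


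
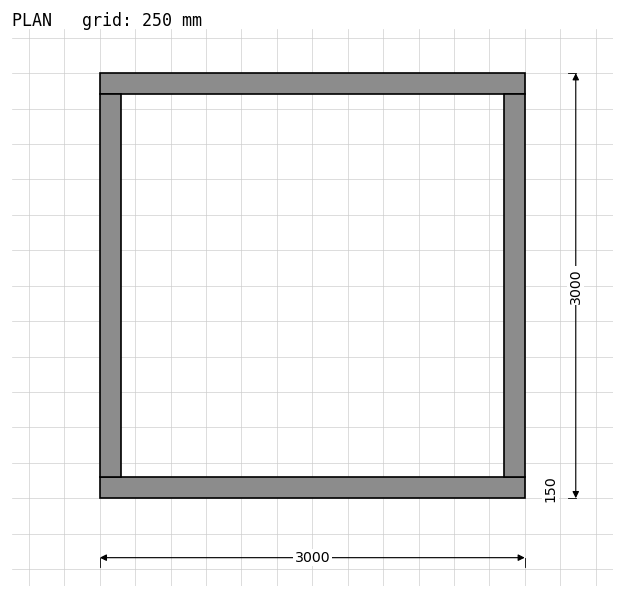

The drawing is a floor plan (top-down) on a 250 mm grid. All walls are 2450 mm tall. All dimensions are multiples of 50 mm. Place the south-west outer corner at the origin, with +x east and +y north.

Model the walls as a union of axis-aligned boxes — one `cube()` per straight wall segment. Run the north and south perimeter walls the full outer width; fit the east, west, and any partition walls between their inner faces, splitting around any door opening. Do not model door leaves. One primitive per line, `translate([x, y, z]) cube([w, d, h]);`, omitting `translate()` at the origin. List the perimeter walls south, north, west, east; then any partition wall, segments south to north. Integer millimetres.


cube([3000, 150, 2450]);
translate([0, 2850, 0]) cube([3000, 150, 2450]);
translate([0, 150, 0]) cube([150, 2700, 2450]);
translate([2850, 150, 0]) cube([150, 2700, 2450]);
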